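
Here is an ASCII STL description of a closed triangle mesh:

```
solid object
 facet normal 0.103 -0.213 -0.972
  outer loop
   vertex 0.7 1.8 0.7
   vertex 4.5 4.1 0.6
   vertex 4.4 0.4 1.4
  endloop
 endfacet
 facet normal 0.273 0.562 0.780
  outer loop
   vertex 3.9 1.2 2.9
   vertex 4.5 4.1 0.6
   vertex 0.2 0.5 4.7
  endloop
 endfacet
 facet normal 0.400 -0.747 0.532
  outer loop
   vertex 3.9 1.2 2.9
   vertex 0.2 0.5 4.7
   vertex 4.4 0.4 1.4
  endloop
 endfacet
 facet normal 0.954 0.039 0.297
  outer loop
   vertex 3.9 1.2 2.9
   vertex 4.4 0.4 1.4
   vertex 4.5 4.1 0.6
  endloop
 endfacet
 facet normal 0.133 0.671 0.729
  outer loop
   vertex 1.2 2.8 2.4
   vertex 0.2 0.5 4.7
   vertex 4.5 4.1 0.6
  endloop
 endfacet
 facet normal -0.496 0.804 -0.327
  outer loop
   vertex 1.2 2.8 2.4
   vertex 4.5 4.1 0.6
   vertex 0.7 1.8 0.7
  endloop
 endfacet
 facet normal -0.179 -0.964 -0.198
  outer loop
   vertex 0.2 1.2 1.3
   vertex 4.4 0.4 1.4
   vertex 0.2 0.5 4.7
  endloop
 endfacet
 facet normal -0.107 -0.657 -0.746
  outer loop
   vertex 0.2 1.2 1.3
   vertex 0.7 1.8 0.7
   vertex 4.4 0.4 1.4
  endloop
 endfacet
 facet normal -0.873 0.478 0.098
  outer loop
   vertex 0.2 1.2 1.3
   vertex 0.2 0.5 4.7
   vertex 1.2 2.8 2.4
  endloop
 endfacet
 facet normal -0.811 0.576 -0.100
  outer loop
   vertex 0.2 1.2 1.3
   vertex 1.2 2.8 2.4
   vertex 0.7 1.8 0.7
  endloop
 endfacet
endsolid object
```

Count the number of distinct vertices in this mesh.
7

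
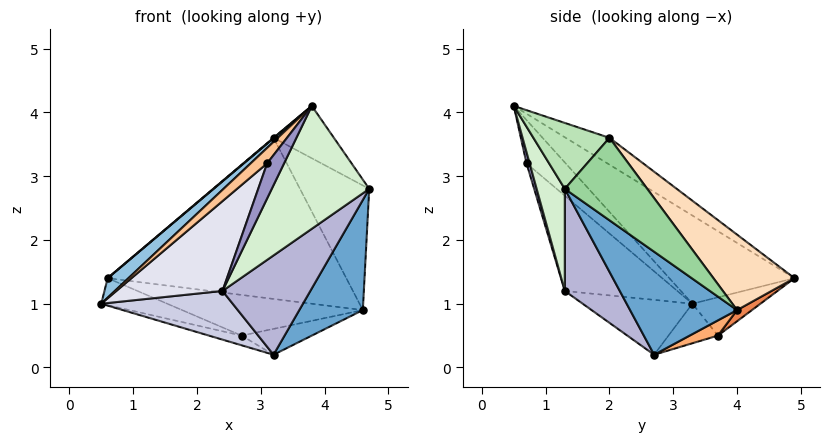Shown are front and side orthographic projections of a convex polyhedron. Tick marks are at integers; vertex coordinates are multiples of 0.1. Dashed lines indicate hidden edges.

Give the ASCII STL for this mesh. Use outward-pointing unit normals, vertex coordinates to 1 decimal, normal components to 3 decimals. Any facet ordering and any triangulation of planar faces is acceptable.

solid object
 facet normal 0.681 -0.404 -0.611
  outer loop
   vertex 4.6 4.0 0.9
   vertex 4.7 1.3 2.8
   vertex 3.2 2.7 0.2
  endloop
 endfacet
 facet normal -0.732 -0.122 0.670
  outer loop
   vertex 3.8 0.5 4.1
   vertex 0.6 4.9 1.4
   vertex 0.5 3.3 1.0
  endloop
 endfacet
 facet normal -0.258 0.249 -0.934
  outer loop
   vertex 2.7 3.7 0.5
   vertex 0.5 3.3 1.0
   vertex 0.6 4.9 1.4
  endloop
 endfacet
 facet normal -0.247 0.163 -0.955
  outer loop
   vertex 2.7 3.7 0.5
   vertex 3.2 2.7 0.2
   vertex 0.5 3.3 1.0
  endloop
 endfacet
 facet normal 0.054 0.658 -0.751
  outer loop
   vertex 2.7 3.7 0.5
   vertex 0.6 4.9 1.4
   vertex 4.6 4.0 0.9
  endloop
 endfacet
 facet normal 0.140 0.348 -0.927
  outer loop
   vertex 2.7 3.7 0.5
   vertex 4.6 4.0 0.9
   vertex 3.2 2.7 0.2
  endloop
 endfacet
 facet normal -0.780 -0.328 0.533
  outer loop
   vertex 3.1 0.7 3.2
   vertex 3.8 0.5 4.1
   vertex 0.5 3.3 1.0
  endloop
 endfacet
 facet normal 0.243 0.715 0.656
  outer loop
   vertex 3.2 2.0 3.6
   vertex 4.6 4.0 0.9
   vertex 0.6 4.9 1.4
  endloop
 endfacet
 facet normal -0.650 -0.007 0.759
  outer loop
   vertex 3.2 2.0 3.6
   vertex 0.6 4.9 1.4
   vertex 3.8 0.5 4.1
  endloop
 endfacet
 facet normal 0.577 0.484 0.658
  outer loop
   vertex 3.2 2.0 3.6
   vertex 4.7 1.3 2.8
   vertex 4.6 4.0 0.9
  endloop
 endfacet
 facet normal 0.575 0.456 0.679
  outer loop
   vertex 3.2 2.0 3.6
   vertex 3.8 0.5 4.1
   vertex 4.7 1.3 2.8
  endloop
 endfacet
 facet normal 0.258 -0.892 -0.371
  outer loop
   vertex 2.4 1.3 1.2
   vertex 4.7 1.3 2.8
   vertex 3.8 0.5 4.1
  endloop
 endfacet
 facet normal 0.168 -0.926 -0.337
  outer loop
   vertex 2.4 1.3 1.2
   vertex 3.8 0.5 4.1
   vertex 3.1 0.7 3.2
  endloop
 endfacet
 facet normal 0.422 -0.674 -0.606
  outer loop
   vertex 2.4 1.3 1.2
   vertex 3.2 2.7 0.2
   vertex 4.7 1.3 2.8
  endloop
 endfacet
 facet normal -0.342 -0.409 -0.846
  outer loop
   vertex 2.4 1.3 1.2
   vertex 0.5 3.3 1.0
   vertex 3.2 2.7 0.2
  endloop
 endfacet
 facet normal -0.727 -0.685 0.049
  outer loop
   vertex 2.4 1.3 1.2
   vertex 3.1 0.7 3.2
   vertex 0.5 3.3 1.0
  endloop
 endfacet
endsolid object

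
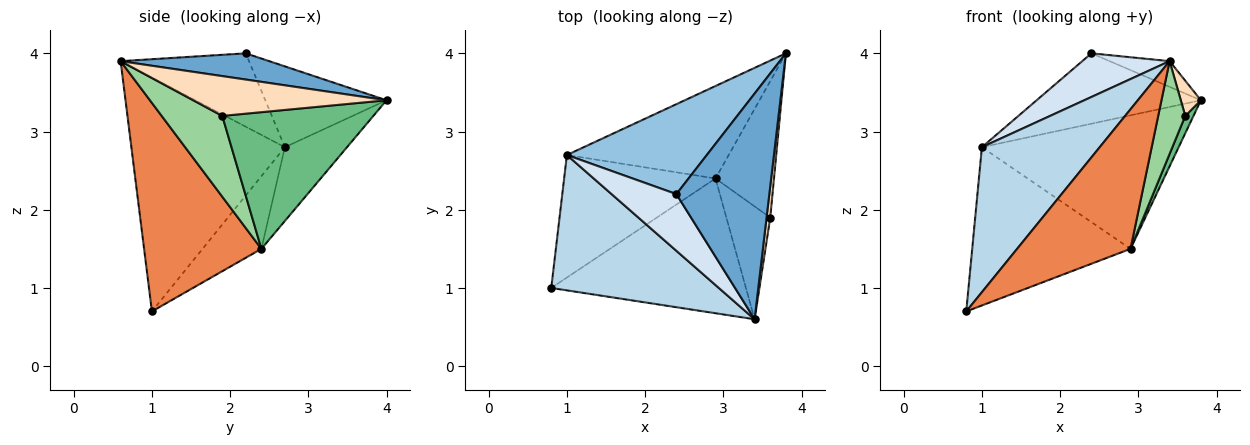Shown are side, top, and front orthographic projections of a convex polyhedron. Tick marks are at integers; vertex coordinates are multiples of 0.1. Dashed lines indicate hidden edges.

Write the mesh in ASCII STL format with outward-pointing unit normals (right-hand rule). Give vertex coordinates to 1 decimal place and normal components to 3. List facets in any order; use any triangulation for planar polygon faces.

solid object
 facet normal 0.270 0.109 0.957
  outer loop
   vertex 2.4 2.2 4.0
   vertex 3.4 0.6 3.9
   vertex 3.8 4.0 3.4
  endloop
 endfacet
 facet normal -0.414 0.561 0.717
  outer loop
   vertex 1.0 2.7 2.8
   vertex 2.4 2.2 4.0
   vertex 3.8 4.0 3.4
  endloop
 endfacet
 facet normal -0.690 -0.529 0.494
  outer loop
   vertex 1.0 2.7 2.8
   vertex 0.8 1.0 0.7
   vertex 3.4 0.6 3.9
  endloop
 endfacet
 facet normal -0.668 -0.454 0.590
  outer loop
   vertex 1.0 2.7 2.8
   vertex 3.4 0.6 3.9
   vertex 2.4 2.2 4.0
  endloop
 endfacet
 facet normal 0.597 -0.577 -0.557
  outer loop
   vertex 2.9 2.4 1.5
   vertex 3.4 0.6 3.9
   vertex 0.8 1.0 0.7
  endloop
 endfacet
 facet normal -0.282 0.759 -0.587
  outer loop
   vertex 2.9 2.4 1.5
   vertex 0.8 1.0 0.7
   vertex 1.0 2.7 2.8
  endloop
 endfacet
 facet normal -0.251 0.796 -0.551
  outer loop
   vertex 2.9 2.4 1.5
   vertex 1.0 2.7 2.8
   vertex 3.8 4.0 3.4
  endloop
 endfacet
 facet normal 0.990 -0.103 0.092
  outer loop
   vertex 3.6 1.9 3.2
   vertex 3.8 4.0 3.4
   vertex 3.4 0.6 3.9
  endloop
 endfacet
 facet normal 0.918 -0.050 -0.393
  outer loop
   vertex 3.6 1.9 3.2
   vertex 2.9 2.4 1.5
   vertex 3.8 4.0 3.4
  endloop
 endfacet
 facet normal 0.818 -0.365 -0.444
  outer loop
   vertex 3.6 1.9 3.2
   vertex 3.4 0.6 3.9
   vertex 2.9 2.4 1.5
  endloop
 endfacet
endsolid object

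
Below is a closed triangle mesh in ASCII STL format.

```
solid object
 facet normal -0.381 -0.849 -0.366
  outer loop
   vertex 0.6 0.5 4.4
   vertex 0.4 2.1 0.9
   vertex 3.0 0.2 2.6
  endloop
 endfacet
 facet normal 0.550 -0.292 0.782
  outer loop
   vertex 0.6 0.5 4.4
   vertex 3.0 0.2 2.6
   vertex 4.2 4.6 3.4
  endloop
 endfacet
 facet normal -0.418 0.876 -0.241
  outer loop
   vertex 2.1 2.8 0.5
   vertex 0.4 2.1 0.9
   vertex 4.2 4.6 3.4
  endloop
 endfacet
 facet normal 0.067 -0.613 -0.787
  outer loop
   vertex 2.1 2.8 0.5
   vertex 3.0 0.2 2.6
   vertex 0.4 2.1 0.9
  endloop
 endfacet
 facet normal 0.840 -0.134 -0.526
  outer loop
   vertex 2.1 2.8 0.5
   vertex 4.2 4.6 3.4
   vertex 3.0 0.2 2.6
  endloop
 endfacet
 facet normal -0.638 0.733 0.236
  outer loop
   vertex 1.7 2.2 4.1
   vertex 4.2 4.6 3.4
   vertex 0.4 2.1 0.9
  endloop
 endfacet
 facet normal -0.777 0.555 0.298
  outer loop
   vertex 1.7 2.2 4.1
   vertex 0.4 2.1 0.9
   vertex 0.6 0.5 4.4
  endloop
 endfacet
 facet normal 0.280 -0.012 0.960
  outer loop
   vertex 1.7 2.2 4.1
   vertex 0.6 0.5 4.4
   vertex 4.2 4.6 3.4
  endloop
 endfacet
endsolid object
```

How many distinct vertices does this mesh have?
6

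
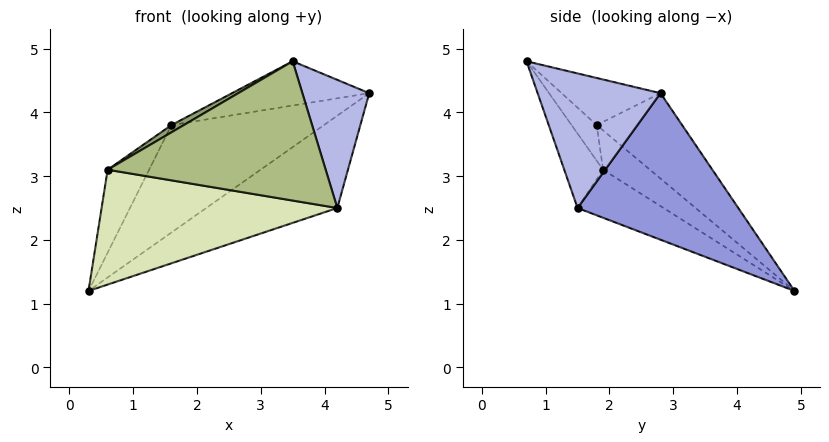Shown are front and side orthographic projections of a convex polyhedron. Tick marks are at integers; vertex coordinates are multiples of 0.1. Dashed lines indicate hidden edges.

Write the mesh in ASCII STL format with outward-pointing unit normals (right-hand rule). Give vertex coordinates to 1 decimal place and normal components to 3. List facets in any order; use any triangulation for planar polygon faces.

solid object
 facet normal -0.300 0.536 0.789
  outer loop
   vertex 1.6 1.8 3.8
   vertex 4.7 2.8 4.3
   vertex 0.3 4.9 1.2
  endloop
 endfacet
 facet normal -0.261 0.362 0.895
  outer loop
   vertex 1.6 1.8 3.8
   vertex 3.5 0.7 4.8
   vertex 4.7 2.8 4.3
  endloop
 endfacet
 facet normal 0.643 0.525 -0.558
  outer loop
   vertex 4.2 1.5 2.5
   vertex 0.3 4.9 1.2
   vertex 4.7 2.8 4.3
  endloop
 endfacet
 facet normal 0.874 -0.475 0.101
  outer loop
   vertex 4.2 1.5 2.5
   vertex 4.7 2.8 4.3
   vertex 3.5 0.7 4.8
  endloop
 endfacet
 facet normal -0.569 -0.280 0.773
  outer loop
   vertex 0.6 1.9 3.1
   vertex 3.5 0.7 4.8
   vertex 1.6 1.8 3.8
  endloop
 endfacet
 facet normal -0.163 -0.915 -0.368
  outer loop
   vertex 0.6 1.9 3.1
   vertex 4.2 1.5 2.5
   vertex 3.5 0.7 4.8
  endloop
 endfacet
 facet normal -0.488 0.432 0.759
  outer loop
   vertex 0.6 1.9 3.1
   vertex 1.6 1.8 3.8
   vertex 0.3 4.9 1.2
  endloop
 endfacet
 facet normal -0.196 -0.539 -0.819
  outer loop
   vertex 0.6 1.9 3.1
   vertex 0.3 4.9 1.2
   vertex 4.2 1.5 2.5
  endloop
 endfacet
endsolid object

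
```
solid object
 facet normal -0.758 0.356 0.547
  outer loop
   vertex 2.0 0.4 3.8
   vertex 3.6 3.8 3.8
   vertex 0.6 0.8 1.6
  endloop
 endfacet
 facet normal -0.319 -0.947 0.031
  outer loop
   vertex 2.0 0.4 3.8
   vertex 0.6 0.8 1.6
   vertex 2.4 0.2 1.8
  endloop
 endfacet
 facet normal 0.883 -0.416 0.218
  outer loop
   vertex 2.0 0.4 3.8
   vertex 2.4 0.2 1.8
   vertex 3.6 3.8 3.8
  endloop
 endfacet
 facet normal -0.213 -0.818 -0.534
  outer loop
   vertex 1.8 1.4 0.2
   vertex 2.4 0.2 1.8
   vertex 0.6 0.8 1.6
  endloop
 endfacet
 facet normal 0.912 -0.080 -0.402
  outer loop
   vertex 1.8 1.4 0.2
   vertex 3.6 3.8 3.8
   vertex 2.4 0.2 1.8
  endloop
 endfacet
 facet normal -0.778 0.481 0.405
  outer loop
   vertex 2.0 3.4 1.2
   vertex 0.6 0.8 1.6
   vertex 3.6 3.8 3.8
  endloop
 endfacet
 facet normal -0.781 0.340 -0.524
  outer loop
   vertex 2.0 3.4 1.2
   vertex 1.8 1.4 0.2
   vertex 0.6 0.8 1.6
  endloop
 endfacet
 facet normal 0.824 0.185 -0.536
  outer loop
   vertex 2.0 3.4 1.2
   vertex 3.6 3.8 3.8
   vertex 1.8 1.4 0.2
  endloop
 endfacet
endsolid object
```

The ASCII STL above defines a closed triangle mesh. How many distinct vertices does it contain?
6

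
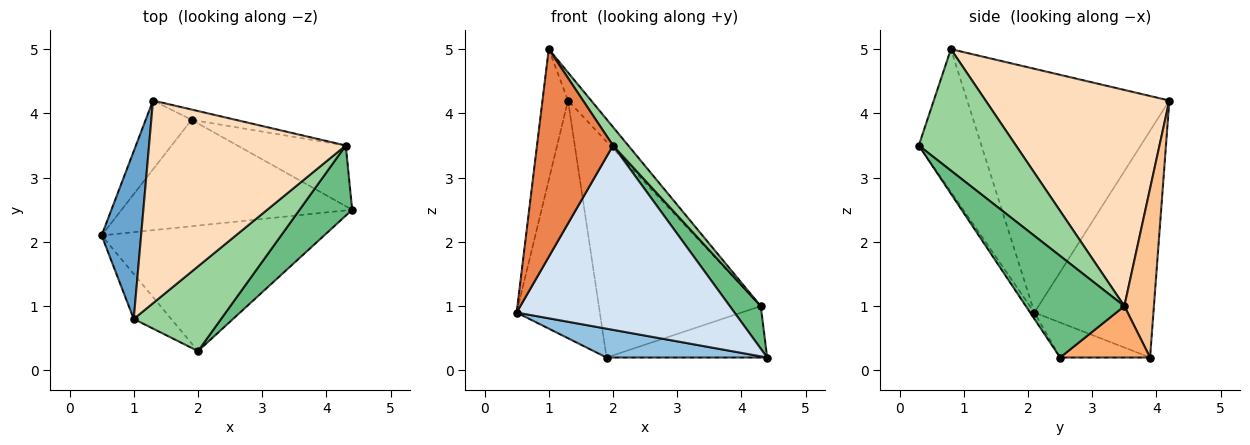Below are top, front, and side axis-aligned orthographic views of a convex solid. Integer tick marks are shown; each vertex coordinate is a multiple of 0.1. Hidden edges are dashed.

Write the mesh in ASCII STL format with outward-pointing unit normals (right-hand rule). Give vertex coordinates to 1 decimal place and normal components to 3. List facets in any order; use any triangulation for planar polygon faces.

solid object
 facet normal -0.980 0.124 0.159
  outer loop
   vertex 1.0 0.8 5.0
   vertex 1.3 4.2 4.2
   vertex 0.5 2.1 0.9
  endloop
 endfacet
 facet normal -0.145 -0.259 -0.955
  outer loop
   vertex 1.9 3.9 0.2
   vertex 4.4 2.5 0.2
   vertex 0.5 2.1 0.9
  endloop
 endfacet
 facet normal -0.809 0.565 -0.164
  outer loop
   vertex 1.9 3.9 0.2
   vertex 0.5 2.1 0.9
   vertex 1.3 4.2 4.2
  endloop
 endfacet
 facet normal -0.016 -0.826 -0.563
  outer loop
   vertex 2.0 0.3 3.5
   vertex 0.5 2.1 0.9
   vertex 4.4 2.5 0.2
  endloop
 endfacet
 facet normal -0.628 -0.761 -0.165
  outer loop
   vertex 2.0 0.3 3.5
   vertex 1.0 0.8 5.0
   vertex 0.5 2.1 0.9
  endloop
 endfacet
 facet normal 0.340 0.608 -0.717
  outer loop
   vertex 4.3 3.5 1.0
   vertex 4.4 2.5 0.2
   vertex 1.9 3.9 0.2
  endloop
 endfacet
 facet normal 0.179 0.983 -0.047
  outer loop
   vertex 4.3 3.5 1.0
   vertex 1.9 3.9 0.2
   vertex 1.3 4.2 4.2
  endloop
 endfacet
 facet normal 0.736 0.093 0.670
  outer loop
   vertex 4.3 3.5 1.0
   vertex 1.3 4.2 4.2
   vertex 1.0 0.8 5.0
  endloop
 endfacet
 facet normal 0.855 -0.269 0.443
  outer loop
   vertex 4.3 3.5 1.0
   vertex 2.0 0.3 3.5
   vertex 4.4 2.5 0.2
  endloop
 endfacet
 facet normal 0.805 -0.126 0.579
  outer loop
   vertex 4.3 3.5 1.0
   vertex 1.0 0.8 5.0
   vertex 2.0 0.3 3.5
  endloop
 endfacet
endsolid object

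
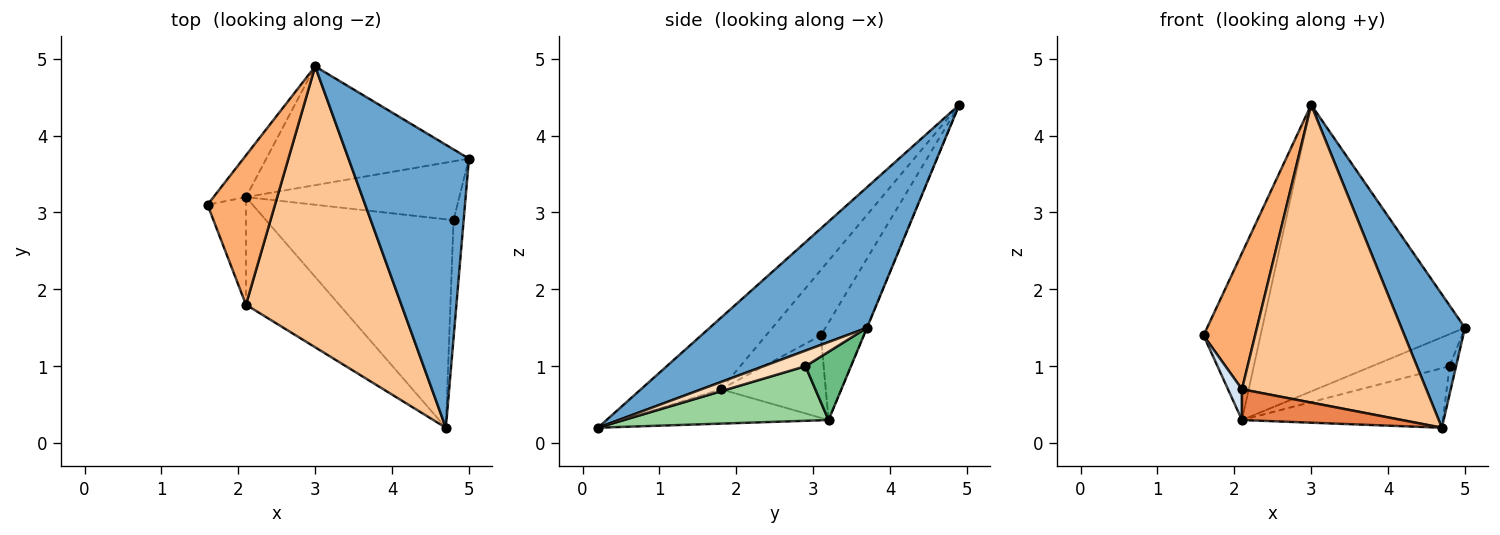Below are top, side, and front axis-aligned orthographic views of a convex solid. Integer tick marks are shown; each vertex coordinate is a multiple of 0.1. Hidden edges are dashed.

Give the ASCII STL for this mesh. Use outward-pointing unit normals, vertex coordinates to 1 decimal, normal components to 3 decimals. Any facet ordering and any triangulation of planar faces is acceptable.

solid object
 facet normal 0.726 -0.293 0.622
  outer loop
   vertex 3.0 4.9 4.4
   vertex 4.7 0.2 0.2
   vertex 5.0 3.7 1.5
  endloop
 endfacet
 facet normal -0.588 0.784 -0.196
  outer loop
   vertex 2.1 3.2 0.3
   vertex 1.6 3.1 1.4
   vertex 3.0 4.9 4.4
  endloop
 endfacet
 facet normal -0.001 0.924 -0.383
  outer loop
   vertex 2.1 3.2 0.3
   vertex 3.0 4.9 4.4
   vertex 5.0 3.7 1.5
  endloop
 endfacet
 facet normal -0.900 -0.120 -0.420
  outer loop
   vertex 2.1 1.8 0.7
   vertex 1.6 3.1 1.4
   vertex 2.1 3.2 0.3
  endloop
 endfacet
 facet normal -0.334 -0.259 -0.906
  outer loop
   vertex 2.1 1.8 0.7
   vertex 2.1 3.2 0.3
   vertex 4.7 0.2 0.2
  endloop
 endfacet
 facet normal -0.583 -0.547 0.600
  outer loop
   vertex 2.1 1.8 0.7
   vertex 3.0 4.9 4.4
   vertex 1.6 3.1 1.4
  endloop
 endfacet
 facet normal -0.301 -0.694 0.654
  outer loop
   vertex 2.1 1.8 0.7
   vertex 4.7 0.2 0.2
   vertex 3.0 4.9 4.4
  endloop
 endfacet
 facet normal 0.832 0.129 -0.539
  outer loop
   vertex 4.8 2.9 1.0
   vertex 5.0 3.7 1.5
   vertex 4.7 0.2 0.2
  endloop
 endfacet
 facet normal 0.270 0.461 -0.845
  outer loop
   vertex 4.8 2.9 1.0
   vertex 2.1 3.2 0.3
   vertex 5.0 3.7 1.5
  endloop
 endfacet
 facet normal 0.269 0.264 -0.926
  outer loop
   vertex 4.8 2.9 1.0
   vertex 4.7 0.2 0.2
   vertex 2.1 3.2 0.3
  endloop
 endfacet
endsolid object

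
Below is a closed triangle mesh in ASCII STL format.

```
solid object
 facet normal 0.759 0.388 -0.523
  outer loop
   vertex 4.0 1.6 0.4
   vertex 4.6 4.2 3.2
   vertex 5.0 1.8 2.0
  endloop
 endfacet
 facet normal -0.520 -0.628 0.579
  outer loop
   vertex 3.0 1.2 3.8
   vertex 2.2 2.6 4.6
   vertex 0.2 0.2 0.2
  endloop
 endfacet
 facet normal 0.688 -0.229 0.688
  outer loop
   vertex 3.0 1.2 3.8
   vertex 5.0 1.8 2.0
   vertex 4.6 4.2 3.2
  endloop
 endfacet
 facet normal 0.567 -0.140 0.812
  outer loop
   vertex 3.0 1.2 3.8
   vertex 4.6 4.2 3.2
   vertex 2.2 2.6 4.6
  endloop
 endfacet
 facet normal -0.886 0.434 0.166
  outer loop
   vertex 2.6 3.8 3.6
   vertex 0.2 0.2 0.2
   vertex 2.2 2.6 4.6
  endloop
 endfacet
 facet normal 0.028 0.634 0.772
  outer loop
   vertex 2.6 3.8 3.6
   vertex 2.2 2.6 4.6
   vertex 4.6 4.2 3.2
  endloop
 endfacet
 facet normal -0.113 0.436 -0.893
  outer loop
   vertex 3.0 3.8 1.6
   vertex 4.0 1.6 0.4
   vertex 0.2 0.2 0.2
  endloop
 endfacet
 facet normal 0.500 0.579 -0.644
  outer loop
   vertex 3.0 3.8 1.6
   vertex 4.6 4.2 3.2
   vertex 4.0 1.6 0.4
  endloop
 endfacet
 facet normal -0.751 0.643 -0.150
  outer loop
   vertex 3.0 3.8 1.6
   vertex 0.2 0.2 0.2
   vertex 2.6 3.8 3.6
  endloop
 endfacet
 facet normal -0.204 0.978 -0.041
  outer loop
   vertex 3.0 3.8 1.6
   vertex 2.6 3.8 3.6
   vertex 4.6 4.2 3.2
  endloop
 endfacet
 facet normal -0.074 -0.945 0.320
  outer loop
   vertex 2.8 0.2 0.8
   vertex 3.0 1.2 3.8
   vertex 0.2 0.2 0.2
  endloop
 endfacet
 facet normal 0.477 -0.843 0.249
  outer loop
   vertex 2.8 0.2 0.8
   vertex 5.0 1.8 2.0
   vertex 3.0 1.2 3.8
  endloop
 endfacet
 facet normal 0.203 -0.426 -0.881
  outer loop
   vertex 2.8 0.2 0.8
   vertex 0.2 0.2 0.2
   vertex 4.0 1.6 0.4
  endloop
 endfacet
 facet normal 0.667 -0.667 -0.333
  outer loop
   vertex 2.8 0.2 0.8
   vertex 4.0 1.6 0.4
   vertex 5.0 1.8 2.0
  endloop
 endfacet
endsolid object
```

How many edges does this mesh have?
21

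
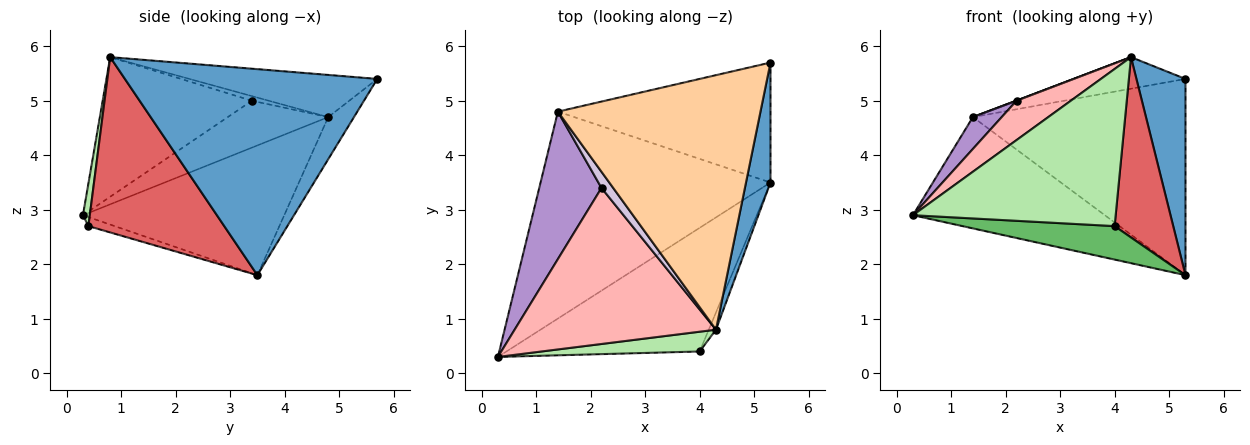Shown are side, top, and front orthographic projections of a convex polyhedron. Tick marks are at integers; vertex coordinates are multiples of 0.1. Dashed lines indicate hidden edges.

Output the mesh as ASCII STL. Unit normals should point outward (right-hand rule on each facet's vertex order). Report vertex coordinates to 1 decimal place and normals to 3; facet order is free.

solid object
 facet normal 0.975 -0.190 0.116
  outer loop
   vertex 4.3 0.8 5.8
   vertex 5.3 3.5 1.8
   vertex 5.3 5.7 5.4
  endloop
 endfacet
 facet normal -0.445 0.424 -0.789
  outer loop
   vertex 1.4 4.8 4.7
   vertex 5.3 3.5 1.8
   vertex 0.3 0.3 2.9
  endloop
 endfacet
 facet normal -0.103 0.849 -0.519
  outer loop
   vertex 1.4 4.8 4.7
   vertex 5.3 5.7 5.4
   vertex 5.3 3.5 1.8
  endloop
 endfacet
 facet normal -0.202 0.121 0.972
  outer loop
   vertex 1.4 4.8 4.7
   vertex 4.3 0.8 5.8
   vertex 5.3 5.7 5.4
  endloop
 endfacet
 facet normal -0.045 -0.261 -0.964
  outer loop
   vertex 4.0 0.4 2.7
   vertex 0.3 0.3 2.9
   vertex 5.3 3.5 1.8
  endloop
 endfacet
 facet normal 0.034 -0.992 0.125
  outer loop
   vertex 4.0 0.4 2.7
   vertex 4.3 0.8 5.8
   vertex 0.3 0.3 2.9
  endloop
 endfacet
 facet normal 0.918 -0.396 -0.038
  outer loop
   vertex 4.0 0.4 2.7
   vertex 5.3 3.5 1.8
   vertex 4.3 0.8 5.8
  endloop
 endfacet
 facet normal -0.558 -0.203 0.805
  outer loop
   vertex 2.2 3.4 5.0
   vertex 0.3 0.3 2.9
   vertex 4.3 0.8 5.8
  endloop
 endfacet
 facet normal -0.593 -0.170 0.787
  outer loop
   vertex 2.2 3.4 5.0
   vertex 1.4 4.8 4.7
   vertex 0.3 0.3 2.9
  endloop
 endfacet
 facet normal -0.368 -0.011 0.930
  outer loop
   vertex 2.2 3.4 5.0
   vertex 4.3 0.8 5.8
   vertex 1.4 4.8 4.7
  endloop
 endfacet
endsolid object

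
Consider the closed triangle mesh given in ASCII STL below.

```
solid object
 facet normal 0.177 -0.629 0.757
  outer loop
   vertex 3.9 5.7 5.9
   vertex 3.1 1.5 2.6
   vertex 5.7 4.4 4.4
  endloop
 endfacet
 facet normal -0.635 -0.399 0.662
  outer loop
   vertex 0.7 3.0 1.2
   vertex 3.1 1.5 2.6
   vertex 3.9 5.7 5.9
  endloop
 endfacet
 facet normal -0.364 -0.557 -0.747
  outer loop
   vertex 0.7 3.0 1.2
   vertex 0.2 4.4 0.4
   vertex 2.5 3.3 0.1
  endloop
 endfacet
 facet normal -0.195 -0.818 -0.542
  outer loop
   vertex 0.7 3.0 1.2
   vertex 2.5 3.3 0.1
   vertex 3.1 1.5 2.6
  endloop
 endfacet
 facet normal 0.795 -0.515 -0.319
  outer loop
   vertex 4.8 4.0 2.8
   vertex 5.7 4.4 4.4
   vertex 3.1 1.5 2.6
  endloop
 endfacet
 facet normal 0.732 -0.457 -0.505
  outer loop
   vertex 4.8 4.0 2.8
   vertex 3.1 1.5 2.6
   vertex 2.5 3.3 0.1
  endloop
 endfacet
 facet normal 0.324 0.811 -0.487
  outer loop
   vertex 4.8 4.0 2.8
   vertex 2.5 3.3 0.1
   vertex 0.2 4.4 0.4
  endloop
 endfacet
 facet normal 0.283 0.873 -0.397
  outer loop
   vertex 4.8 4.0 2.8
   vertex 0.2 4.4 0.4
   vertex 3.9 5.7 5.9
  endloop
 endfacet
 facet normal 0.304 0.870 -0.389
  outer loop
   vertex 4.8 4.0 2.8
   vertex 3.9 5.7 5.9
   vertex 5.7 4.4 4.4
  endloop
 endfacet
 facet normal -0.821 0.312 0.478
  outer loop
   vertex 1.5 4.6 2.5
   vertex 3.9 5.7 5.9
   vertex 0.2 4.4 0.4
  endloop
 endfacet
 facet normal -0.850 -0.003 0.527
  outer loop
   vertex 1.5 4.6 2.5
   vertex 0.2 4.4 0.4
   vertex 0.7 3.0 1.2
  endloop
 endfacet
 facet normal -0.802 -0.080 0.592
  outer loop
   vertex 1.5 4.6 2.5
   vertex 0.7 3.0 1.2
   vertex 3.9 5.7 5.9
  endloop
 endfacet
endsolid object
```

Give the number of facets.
12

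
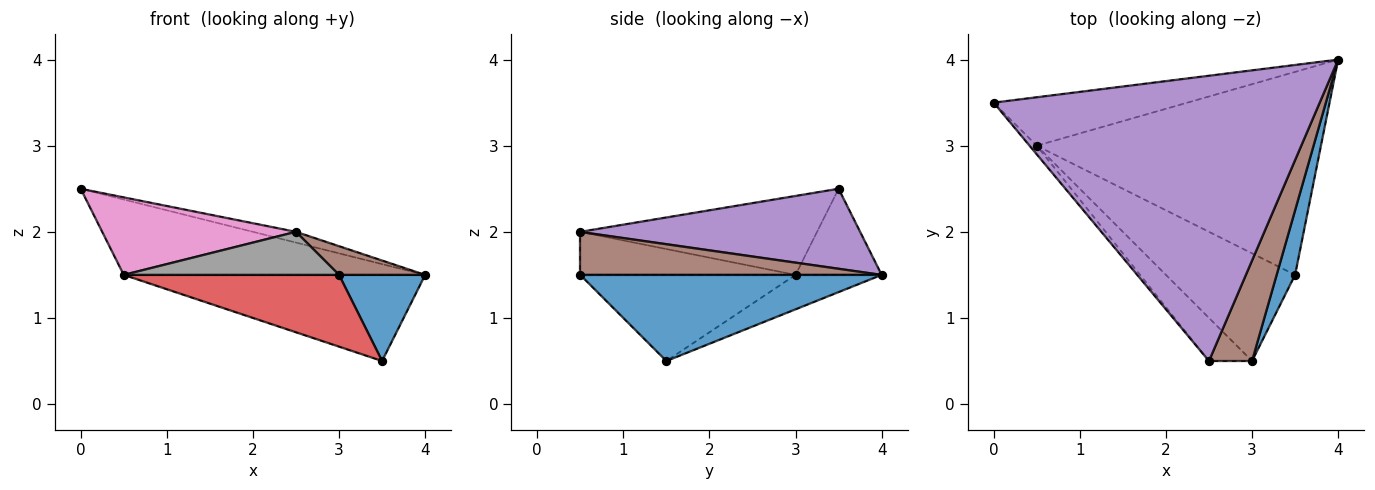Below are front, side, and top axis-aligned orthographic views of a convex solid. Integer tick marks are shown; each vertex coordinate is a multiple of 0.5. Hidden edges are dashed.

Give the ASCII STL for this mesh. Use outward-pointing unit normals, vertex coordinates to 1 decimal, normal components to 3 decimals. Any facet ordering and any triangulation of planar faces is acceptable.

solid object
 facet normal 0.942 -0.269 0.202
  outer loop
   vertex 3.5 1.5 0.5
   vertex 4.0 4.0 1.5
   vertex 3.0 0.5 1.5
  endloop
 endfacet
 facet normal -0.234 0.818 -0.526
  outer loop
   vertex 0.5 3.0 1.5
   vertex 0.0 3.5 2.5
   vertex 4.0 4.0 1.5
  endloop
 endfacet
 facet normal -0.111 0.388 -0.915
  outer loop
   vertex 0.5 3.0 1.5
   vertex 4.0 4.0 1.5
   vertex 3.5 1.5 0.5
  endloop
 endfacet
 facet normal -0.485 -0.485 -0.728
  outer loop
   vertex 0.5 3.0 1.5
   vertex 3.5 1.5 0.5
   vertex 3.0 0.5 1.5
  endloop
 endfacet
 facet normal 0.238 0.037 0.971
  outer loop
   vertex 2.5 0.5 2.0
   vertex 4.0 4.0 1.5
   vertex 0.0 3.5 2.5
  endloop
 endfacet
 facet normal 0.693 -0.198 0.693
  outer loop
   vertex 2.5 0.5 2.0
   vertex 3.0 0.5 1.5
   vertex 4.0 4.0 1.5
  endloop
 endfacet
 facet normal -0.772 -0.632 -0.070
  outer loop
   vertex 2.5 0.5 2.0
   vertex 0.0 3.5 2.5
   vertex 0.5 3.0 1.5
  endloop
 endfacet
 facet normal -0.577 -0.577 -0.577
  outer loop
   vertex 2.5 0.5 2.0
   vertex 0.5 3.0 1.5
   vertex 3.0 0.5 1.5
  endloop
 endfacet
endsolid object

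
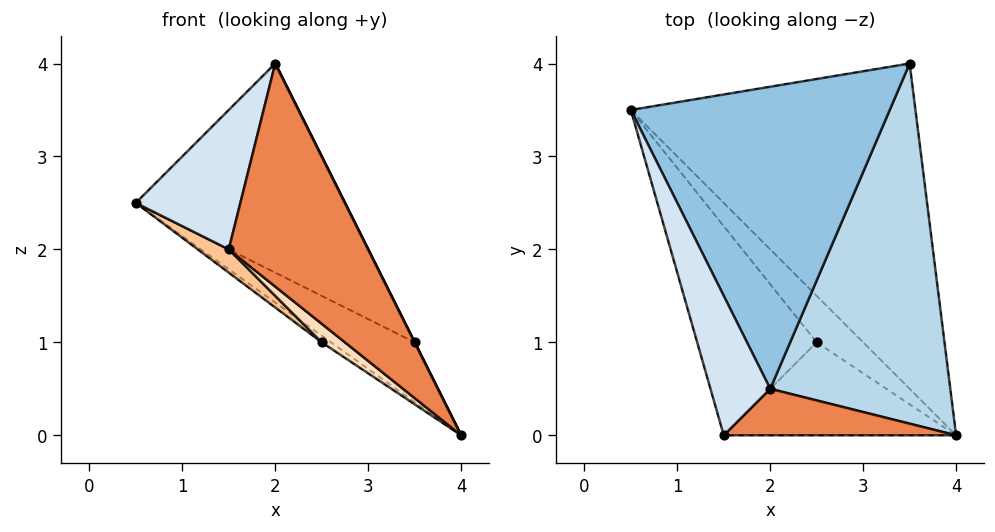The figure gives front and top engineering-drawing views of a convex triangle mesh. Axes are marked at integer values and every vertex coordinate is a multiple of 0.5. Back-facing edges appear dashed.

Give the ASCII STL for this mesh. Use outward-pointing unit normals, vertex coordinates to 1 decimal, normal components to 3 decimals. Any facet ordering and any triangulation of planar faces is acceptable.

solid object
 facet normal -0.463 0.160 -0.872
  outer loop
   vertex 3.5 4.0 1.0
   vertex 4.0 0.0 0.0
   vertex 0.5 3.5 2.5
  endloop
 endfacet
 facet normal 0.302 0.543 0.784
  outer loop
   vertex 2.0 0.5 4.0
   vertex 3.5 4.0 1.0
   vertex 0.5 3.5 2.5
  endloop
 endfacet
 facet normal 0.894 0.000 0.447
  outer loop
   vertex 2.0 0.5 4.0
   vertex 4.0 0.0 0.0
   vertex 3.5 4.0 1.0
  endloop
 endfacet
 facet normal -0.905 -0.302 0.302
  outer loop
   vertex 1.5 0.0 2.0
   vertex 2.0 0.5 4.0
   vertex 0.5 3.5 2.5
  endloop
 endfacet
 facet normal 0.161 -0.966 0.201
  outer loop
   vertex 1.5 0.0 2.0
   vertex 4.0 0.0 0.0
   vertex 2.0 0.5 4.0
  endloop
 endfacet
 facet normal -0.492 0.123 -0.862
  outer loop
   vertex 2.5 1.0 1.0
   vertex 0.5 3.5 2.5
   vertex 4.0 0.0 0.0
  endloop
 endfacet
 facet normal -0.662 -0.083 -0.745
  outer loop
   vertex 2.5 1.0 1.0
   vertex 1.5 0.0 2.0
   vertex 0.5 3.5 2.5
  endloop
 endfacet
 facet normal -0.617 -0.154 -0.772
  outer loop
   vertex 2.5 1.0 1.0
   vertex 4.0 0.0 0.0
   vertex 1.5 0.0 2.0
  endloop
 endfacet
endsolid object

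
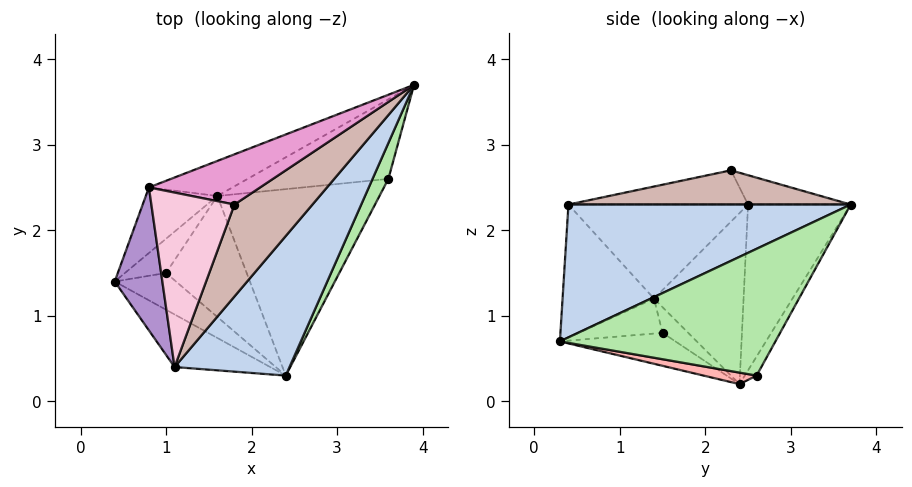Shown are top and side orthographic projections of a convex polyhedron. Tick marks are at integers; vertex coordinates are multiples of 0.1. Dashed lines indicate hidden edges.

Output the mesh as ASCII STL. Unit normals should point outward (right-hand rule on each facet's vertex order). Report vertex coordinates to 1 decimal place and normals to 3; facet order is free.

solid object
 facet normal -0.517 -0.771 -0.372
  outer loop
   vertex 1.1 0.4 2.3
   vertex 0.4 1.4 1.2
   vertex 2.4 0.3 0.7
  endloop
 endfacet
 facet normal 0.636 -0.540 0.551
  outer loop
   vertex 1.1 0.4 2.3
   vertex 2.4 0.3 0.7
   vertex 3.9 3.7 2.3
  endloop
 endfacet
 facet normal -0.442 -0.451 -0.776
  outer loop
   vertex 1.0 1.5 0.8
   vertex 2.4 0.3 0.7
   vertex 0.4 1.4 1.2
  endloop
 endfacet
 facet normal -0.518 -0.207 -0.830
  outer loop
   vertex 1.0 1.5 0.8
   vertex 0.4 1.4 1.2
   vertex 1.6 2.4 0.2
  endloop
 endfacet
 facet normal -0.356 -0.343 -0.870
  outer loop
   vertex 1.0 1.5 0.8
   vertex 1.6 2.4 0.2
   vertex 2.4 0.3 0.7
  endloop
 endfacet
 facet normal 0.889 -0.444 0.111
  outer loop
   vertex 3.6 2.6 0.3
   vertex 3.9 3.7 2.3
   vertex 2.4 0.3 0.7
  endloop
 endfacet
 facet normal -0.064 0.878 -0.474
  outer loop
   vertex 3.6 2.6 0.3
   vertex 1.6 2.4 0.2
   vertex 3.9 3.7 2.3
  endloop
 endfacet
 facet normal 0.069 -0.206 -0.976
  outer loop
   vertex 3.6 2.6 0.3
   vertex 2.4 0.3 0.7
   vertex 1.6 2.4 0.2
  endloop
 endfacet
 facet normal -0.885 -0.126 0.448
  outer loop
   vertex 0.8 2.5 2.3
   vertex 0.4 1.4 1.2
   vertex 1.1 0.4 2.3
  endloop
 endfacet
 facet normal -0.748 0.585 -0.313
  outer loop
   vertex 0.8 2.5 2.3
   vertex 1.6 2.4 0.2
   vertex 0.4 1.4 1.2
  endloop
 endfacet
 facet normal -0.355 0.918 -0.179
  outer loop
   vertex 0.8 2.5 2.3
   vertex 3.9 3.7 2.3
   vertex 1.6 2.4 0.2
  endloop
 endfacet
 facet normal 0.380 -0.323 0.867
  outer loop
   vertex 1.8 2.3 2.7
   vertex 1.1 0.4 2.3
   vertex 3.9 3.7 2.3
  endloop
 endfacet
 facet normal -0.213 0.550 0.807
  outer loop
   vertex 1.8 2.3 2.7
   vertex 3.9 3.7 2.3
   vertex 0.8 2.5 2.3
  endloop
 endfacet
 facet normal -0.380 -0.054 0.923
  outer loop
   vertex 1.8 2.3 2.7
   vertex 0.8 2.5 2.3
   vertex 1.1 0.4 2.3
  endloop
 endfacet
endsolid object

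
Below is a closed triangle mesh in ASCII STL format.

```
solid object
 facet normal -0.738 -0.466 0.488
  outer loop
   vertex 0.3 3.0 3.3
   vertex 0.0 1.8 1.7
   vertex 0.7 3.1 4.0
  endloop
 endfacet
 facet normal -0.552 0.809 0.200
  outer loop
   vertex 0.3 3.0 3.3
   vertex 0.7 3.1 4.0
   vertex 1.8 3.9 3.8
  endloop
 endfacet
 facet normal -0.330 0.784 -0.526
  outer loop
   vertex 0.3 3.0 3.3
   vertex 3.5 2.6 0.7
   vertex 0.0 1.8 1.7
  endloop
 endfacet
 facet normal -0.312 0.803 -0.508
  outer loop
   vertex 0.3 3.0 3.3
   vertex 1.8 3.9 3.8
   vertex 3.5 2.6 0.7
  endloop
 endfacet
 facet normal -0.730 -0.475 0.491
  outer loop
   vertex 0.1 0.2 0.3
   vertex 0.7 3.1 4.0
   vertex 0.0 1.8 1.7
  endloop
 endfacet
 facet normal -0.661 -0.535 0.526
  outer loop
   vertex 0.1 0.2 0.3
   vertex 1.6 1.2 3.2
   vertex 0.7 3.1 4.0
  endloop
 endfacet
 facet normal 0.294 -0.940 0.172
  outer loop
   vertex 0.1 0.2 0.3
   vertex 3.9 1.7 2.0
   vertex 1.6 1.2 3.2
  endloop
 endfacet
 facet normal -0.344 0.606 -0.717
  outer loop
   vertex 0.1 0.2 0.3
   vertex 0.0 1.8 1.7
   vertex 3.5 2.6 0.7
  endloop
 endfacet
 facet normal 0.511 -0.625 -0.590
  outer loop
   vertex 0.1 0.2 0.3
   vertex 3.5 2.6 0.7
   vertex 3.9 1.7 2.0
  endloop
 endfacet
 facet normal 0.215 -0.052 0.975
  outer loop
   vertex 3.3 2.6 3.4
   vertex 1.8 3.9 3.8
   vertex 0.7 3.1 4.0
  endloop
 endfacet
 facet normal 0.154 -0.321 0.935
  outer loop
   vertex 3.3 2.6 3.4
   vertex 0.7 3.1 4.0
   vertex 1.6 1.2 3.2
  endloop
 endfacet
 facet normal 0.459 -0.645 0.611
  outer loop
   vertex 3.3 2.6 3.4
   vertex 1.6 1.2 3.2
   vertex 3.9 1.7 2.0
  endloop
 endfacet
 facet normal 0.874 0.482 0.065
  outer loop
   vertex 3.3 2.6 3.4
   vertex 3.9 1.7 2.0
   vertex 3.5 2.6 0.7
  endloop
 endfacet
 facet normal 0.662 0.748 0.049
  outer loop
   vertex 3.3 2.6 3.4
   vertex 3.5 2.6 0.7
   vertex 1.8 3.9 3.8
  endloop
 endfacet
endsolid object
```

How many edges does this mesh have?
21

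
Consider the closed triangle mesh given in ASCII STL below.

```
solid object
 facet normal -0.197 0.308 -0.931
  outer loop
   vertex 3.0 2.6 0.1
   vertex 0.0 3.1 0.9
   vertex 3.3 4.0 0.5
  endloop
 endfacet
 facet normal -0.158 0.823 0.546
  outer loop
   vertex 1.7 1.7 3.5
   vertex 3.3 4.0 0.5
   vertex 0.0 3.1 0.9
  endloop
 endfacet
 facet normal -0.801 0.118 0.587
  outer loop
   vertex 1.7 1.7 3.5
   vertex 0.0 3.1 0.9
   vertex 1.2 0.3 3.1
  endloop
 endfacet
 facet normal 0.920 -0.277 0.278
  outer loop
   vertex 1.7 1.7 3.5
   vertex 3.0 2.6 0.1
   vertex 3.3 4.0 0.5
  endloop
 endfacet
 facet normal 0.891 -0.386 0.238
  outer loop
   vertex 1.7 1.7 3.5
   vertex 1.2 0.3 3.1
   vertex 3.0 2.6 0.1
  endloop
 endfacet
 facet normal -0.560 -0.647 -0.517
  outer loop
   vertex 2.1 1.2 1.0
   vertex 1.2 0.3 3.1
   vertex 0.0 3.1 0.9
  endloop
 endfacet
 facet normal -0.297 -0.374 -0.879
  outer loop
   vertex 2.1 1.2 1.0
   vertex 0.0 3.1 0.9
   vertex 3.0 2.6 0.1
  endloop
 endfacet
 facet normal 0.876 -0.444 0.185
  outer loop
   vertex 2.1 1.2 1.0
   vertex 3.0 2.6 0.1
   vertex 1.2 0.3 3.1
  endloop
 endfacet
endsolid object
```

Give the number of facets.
8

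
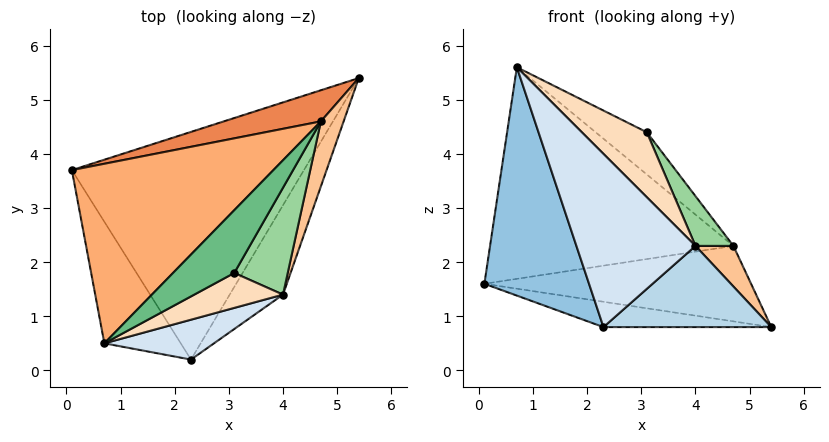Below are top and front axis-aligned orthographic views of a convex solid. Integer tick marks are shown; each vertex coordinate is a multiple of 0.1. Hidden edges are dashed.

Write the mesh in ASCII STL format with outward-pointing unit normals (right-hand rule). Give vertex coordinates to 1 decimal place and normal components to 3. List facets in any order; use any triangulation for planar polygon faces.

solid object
 facet normal -0.182 0.109 -0.977
  outer loop
   vertex 2.3 0.2 0.8
   vertex 0.1 3.7 1.6
   vertex 5.4 5.4 0.8
  endloop
 endfacet
 facet normal -0.844 -0.473 -0.252
  outer loop
   vertex 0.7 0.5 5.6
   vertex 0.1 3.7 1.6
   vertex 2.3 0.2 0.8
  endloop
 endfacet
 facet normal 0.748 -0.446 -0.491
  outer loop
   vertex 4.0 1.4 2.3
   vertex 2.3 0.2 0.8
   vertex 5.4 5.4 0.8
  endloop
 endfacet
 facet normal 0.440 -0.875 0.201
  outer loop
   vertex 4.0 1.4 2.3
   vertex 0.7 0.5 5.6
   vertex 2.3 0.2 0.8
  endloop
 endfacet
 facet normal -0.232 0.899 0.371
  outer loop
   vertex 4.7 4.6 2.3
   vertex 5.4 5.4 0.8
   vertex 0.1 3.7 1.6
  endloop
 endfacet
 facet normal -0.240 0.740 0.628
  outer loop
   vertex 4.7 4.6 2.3
   vertex 0.1 3.7 1.6
   vertex 0.7 0.5 5.6
  endloop
 endfacet
 facet normal 0.924 -0.202 0.324
  outer loop
   vertex 4.7 4.6 2.3
   vertex 4.0 1.4 2.3
   vertex 5.4 5.4 0.8
  endloop
 endfacet
 facet normal 0.581 -0.717 0.386
  outer loop
   vertex 3.1 1.8 4.4
   vertex 0.7 0.5 5.6
   vertex 4.0 1.4 2.3
  endloop
 endfacet
 facet normal 0.112 0.554 0.825
  outer loop
   vertex 3.1 1.8 4.4
   vertex 4.7 4.6 2.3
   vertex 0.7 0.5 5.6
  endloop
 endfacet
 facet normal 0.888 -0.194 0.417
  outer loop
   vertex 3.1 1.8 4.4
   vertex 4.0 1.4 2.3
   vertex 4.7 4.6 2.3
  endloop
 endfacet
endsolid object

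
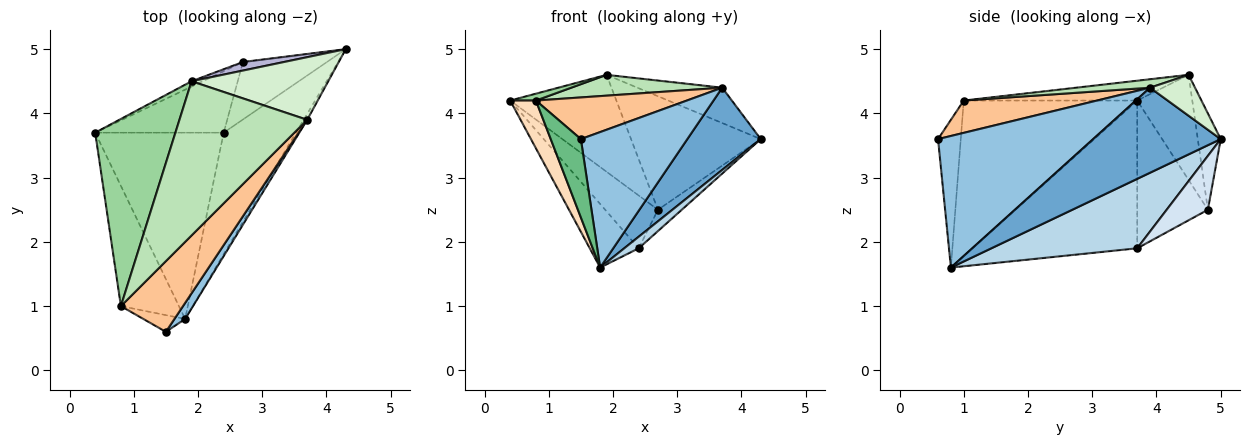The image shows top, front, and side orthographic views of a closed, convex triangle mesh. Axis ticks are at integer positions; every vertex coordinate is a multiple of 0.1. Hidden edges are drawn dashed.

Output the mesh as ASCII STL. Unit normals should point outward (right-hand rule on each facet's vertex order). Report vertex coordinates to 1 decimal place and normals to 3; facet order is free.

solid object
 facet normal 0.866 -0.499 -0.036
  outer loop
   vertex 3.7 3.9 4.4
   vertex 1.8 0.8 1.6
   vertex 4.3 5.0 3.6
  endloop
 endfacet
 facet normal 0.823 -0.565 0.067
  outer loop
   vertex 3.7 3.9 4.4
   vertex 1.5 0.6 3.6
   vertex 1.8 0.8 1.6
  endloop
 endfacet
 facet normal 0.691 -0.068 -0.720
  outer loop
   vertex 2.4 3.7 1.9
   vertex 4.3 5.0 3.6
   vertex 1.8 0.8 1.6
  endloop
 endfacet
 facet normal 0.515 0.298 -0.804
  outer loop
   vertex 2.4 3.7 1.9
   vertex 2.7 4.8 2.5
   vertex 4.3 5.0 3.6
  endloop
 endfacet
 facet normal -0.736 0.219 -0.640
  outer loop
   vertex 2.4 3.7 1.9
   vertex 1.8 0.8 1.6
   vertex 0.4 3.7 4.2
  endloop
 endfacet
 facet normal -0.657 0.491 -0.572
  outer loop
   vertex 2.4 3.7 1.9
   vertex 0.4 3.7 4.2
   vertex 2.7 4.8 2.5
  endloop
 endfacet
 facet normal 0.409 -0.463 0.786
  outer loop
   vertex 0.8 1.0 4.2
   vertex 1.5 0.6 3.6
   vertex 3.7 3.9 4.4
  endloop
 endfacet
 facet normal -0.928 -0.137 -0.346
  outer loop
   vertex 0.8 1.0 4.2
   vertex 0.4 3.7 4.2
   vertex 1.8 0.8 1.6
  endloop
 endfacet
 facet normal -0.594 -0.787 -0.168
  outer loop
   vertex 0.8 1.0 4.2
   vertex 1.8 0.8 1.6
   vertex 1.5 0.6 3.6
  endloop
 endfacet
 facet normal -0.240 -0.036 0.970
  outer loop
   vertex 1.9 4.5 4.6
   vertex 0.4 3.7 4.2
   vertex 0.8 1.0 4.2
  endloop
 endfacet
 facet normal 0.065 -0.134 0.989
  outer loop
   vertex 1.9 4.5 4.6
   vertex 0.8 1.0 4.2
   vertex 3.7 3.9 4.4
  endloop
 endfacet
 facet normal 0.252 0.475 0.843
  outer loop
   vertex 1.9 4.5 4.6
   vertex 3.7 3.9 4.4
   vertex 4.3 5.0 3.6
  endloop
 endfacet
 facet normal -0.460 0.887 -0.049
  outer loop
   vertex 1.9 4.5 4.6
   vertex 2.7 4.8 2.5
   vertex 0.4 3.7 4.2
  endloop
 endfacet
 facet normal -0.174 0.982 0.074
  outer loop
   vertex 1.9 4.5 4.6
   vertex 4.3 5.0 3.6
   vertex 2.7 4.8 2.5
  endloop
 endfacet
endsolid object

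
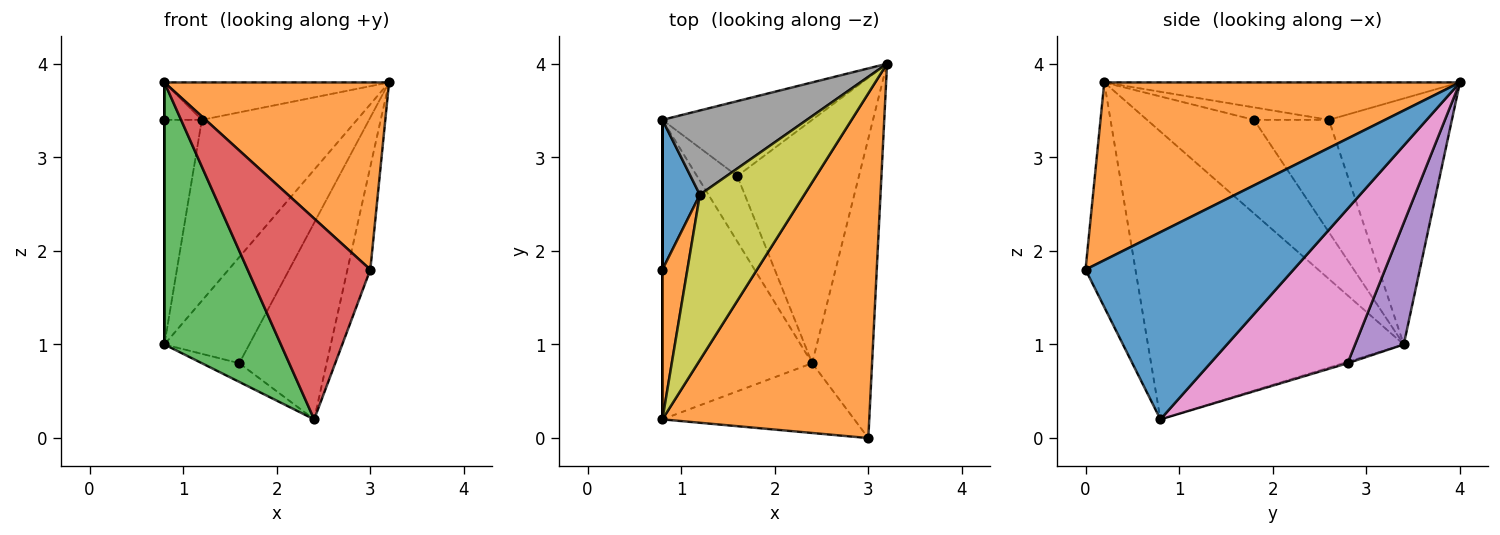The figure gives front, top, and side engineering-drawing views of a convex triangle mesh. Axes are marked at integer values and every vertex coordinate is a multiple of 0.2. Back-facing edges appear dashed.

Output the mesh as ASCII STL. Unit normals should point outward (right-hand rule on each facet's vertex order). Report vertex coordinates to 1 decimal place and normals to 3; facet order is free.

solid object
 facet normal 0.947 0.104 -0.303
  outer loop
   vertex 2.4 0.8 0.2
   vertex 3.2 4.0 3.8
   vertex 3.0 0.0 1.8
  endloop
 endfacet
 facet normal 0.603 -0.381 0.701
  outer loop
   vertex 0.8 0.2 3.8
   vertex 3.0 0.0 1.8
   vertex 3.2 4.0 3.8
  endloop
 endfacet
 facet normal -0.823 -0.374 -0.428
  outer loop
   vertex 0.8 0.2 3.8
   vertex 0.8 3.4 1.0
   vertex 2.4 0.8 0.2
  endloop
 endfacet
 facet normal -0.359 -0.882 -0.306
  outer loop
   vertex 0.8 0.2 3.8
   vertex 2.4 0.8 0.2
   vertex 3.0 0.0 1.8
  endloop
 endfacet
 facet normal 0.424 0.740 -0.522
  outer loop
   vertex 1.6 2.8 0.8
   vertex 0.8 3.4 1.0
   vertex 3.2 4.0 3.8
  endloop
 endfacet
 facet normal -0.034 0.275 -0.961
  outer loop
   vertex 1.6 2.8 0.8
   vertex 2.4 0.8 0.2
   vertex 0.8 3.4 1.0
  endloop
 endfacet
 facet normal 0.703 0.447 -0.554
  outer loop
   vertex 1.6 2.8 0.8
   vertex 3.2 4.0 3.8
   vertex 2.4 0.8 0.2
  endloop
 endfacet
 facet normal -0.584 0.736 0.343
  outer loop
   vertex 1.2 2.6 3.4
   vertex 3.2 4.0 3.8
   vertex 0.8 3.4 1.0
  endloop
 endfacet
 facet normal -0.330 0.208 0.921
  outer loop
   vertex 1.2 2.6 3.4
   vertex 0.8 0.2 3.8
   vertex 3.2 4.0 3.8
  endloop
 endfacet
 facet normal -1.000 0.000 0.000
  outer loop
   vertex 0.8 1.8 3.4
   vertex 0.8 3.4 1.0
   vertex 0.8 0.2 3.8
  endloop
 endfacet
 facet normal -0.857 0.429 0.286
  outer loop
   vertex 0.8 1.8 3.4
   vertex 1.2 2.6 3.4
   vertex 0.8 3.4 1.0
  endloop
 endfacet
 facet normal -0.436 0.218 0.873
  outer loop
   vertex 0.8 1.8 3.4
   vertex 0.8 0.2 3.8
   vertex 1.2 2.6 3.4
  endloop
 endfacet
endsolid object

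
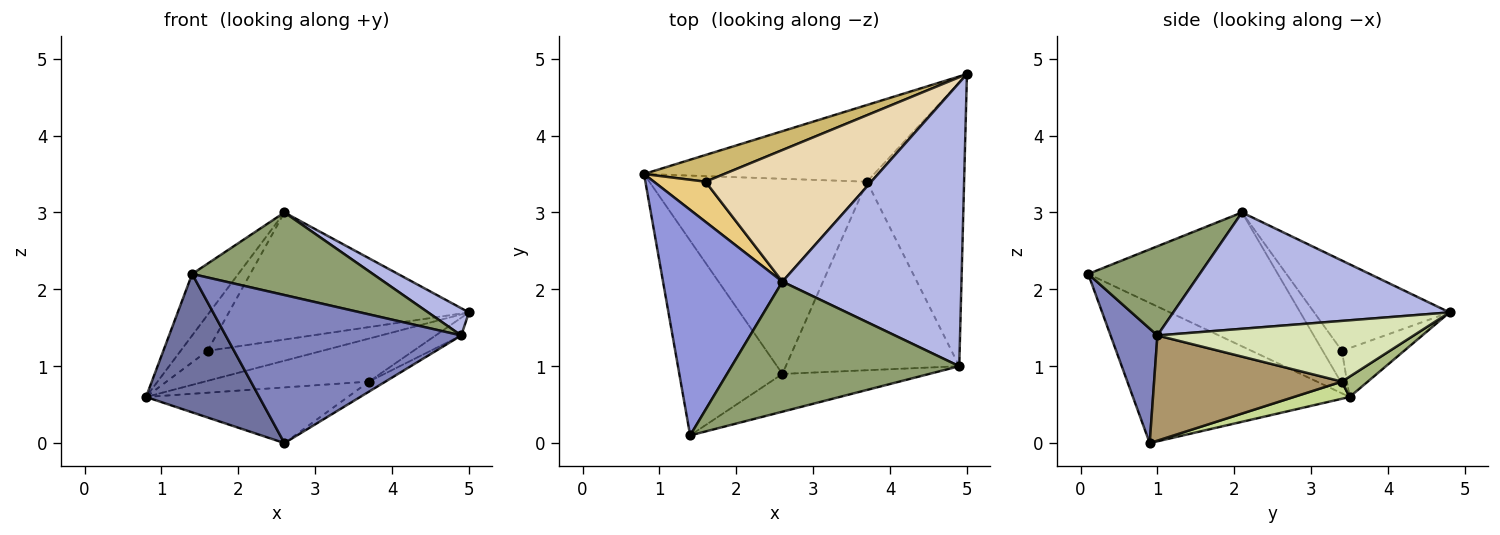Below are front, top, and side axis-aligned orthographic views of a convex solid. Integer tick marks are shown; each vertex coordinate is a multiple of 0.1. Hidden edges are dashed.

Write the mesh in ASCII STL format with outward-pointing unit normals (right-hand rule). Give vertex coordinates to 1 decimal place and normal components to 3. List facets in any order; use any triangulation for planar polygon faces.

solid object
 facet normal -0.742 -0.388 -0.546
  outer loop
   vertex 2.6 0.9 0.0
   vertex 1.4 0.1 2.2
   vertex 0.8 3.5 0.6
  endloop
 endfacet
 facet normal 0.189 -0.951 -0.243
  outer loop
   vertex 4.9 1.0 1.4
   vertex 1.4 0.1 2.2
   vertex 2.6 0.9 0.0
  endloop
 endfacet
 facet normal -0.734 0.179 0.655
  outer loop
   vertex 2.6 2.1 3.0
   vertex 0.8 3.5 0.6
   vertex 1.4 0.1 2.2
  endloop
 endfacet
 facet normal 0.543 -0.080 0.836
  outer loop
   vertex 2.6 2.1 3.0
   vertex 4.9 1.0 1.4
   vertex 5.0 4.8 1.7
  endloop
 endfacet
 facet normal 0.314 -0.509 0.801
  outer loop
   vertex 2.6 2.1 3.0
   vertex 1.4 0.1 2.2
   vertex 4.9 1.0 1.4
  endloop
 endfacet
 facet normal 0.077 0.488 -0.870
  outer loop
   vertex 3.7 3.4 0.8
   vertex 0.8 3.5 0.6
   vertex 5.0 4.8 1.7
  endloop
 endfacet
 facet normal 0.076 0.274 -0.959
  outer loop
   vertex 3.7 3.4 0.8
   vertex 2.6 0.9 0.0
   vertex 0.8 3.5 0.6
  endloop
 endfacet
 facet normal 0.529 0.053 -0.847
  outer loop
   vertex 3.7 3.4 0.8
   vertex 5.0 4.8 1.7
   vertex 4.9 1.0 1.4
  endloop
 endfacet
 facet normal 0.518 0.045 -0.854
  outer loop
   vertex 3.7 3.4 0.8
   vertex 4.9 1.0 1.4
   vertex 2.6 0.9 0.0
  endloop
 endfacet
 facet normal -0.376 0.692 0.616
  outer loop
   vertex 1.6 3.4 1.2
   vertex 5.0 4.8 1.7
   vertex 0.8 3.5 0.6
  endloop
 endfacet
 facet normal -0.430 0.602 0.673
  outer loop
   vertex 1.6 3.4 1.2
   vertex 0.8 3.5 0.6
   vertex 2.6 2.1 3.0
  endloop
 endfacet
 facet normal -0.365 0.647 0.670
  outer loop
   vertex 1.6 3.4 1.2
   vertex 2.6 2.1 3.0
   vertex 5.0 4.8 1.7
  endloop
 endfacet
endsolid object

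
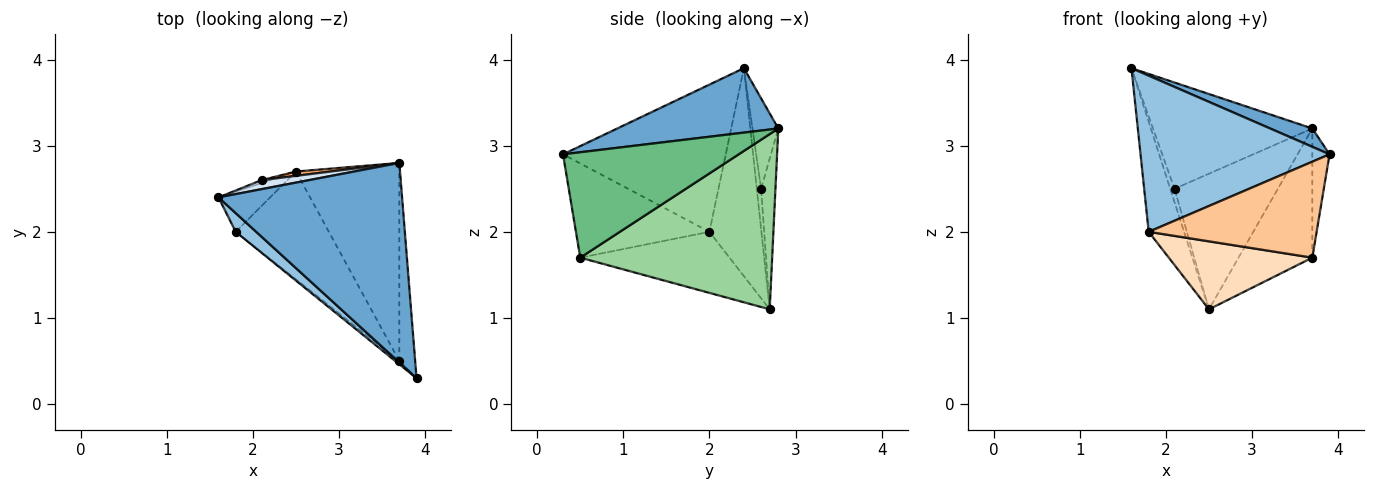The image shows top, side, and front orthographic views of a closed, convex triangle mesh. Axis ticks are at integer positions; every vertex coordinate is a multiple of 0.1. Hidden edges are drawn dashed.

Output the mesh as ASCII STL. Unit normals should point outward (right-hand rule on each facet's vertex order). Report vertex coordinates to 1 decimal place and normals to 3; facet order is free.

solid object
 facet normal 0.330 -0.086 0.940
  outer loop
   vertex 3.7 2.8 3.2
   vertex 1.6 2.4 3.9
   vertex 3.9 0.3 2.9
  endloop
 endfacet
 facet normal -0.650 -0.755 0.090
  outer loop
   vertex 1.8 2.0 2.0
   vertex 3.9 0.3 2.9
   vertex 1.6 2.4 3.9
  endloop
 endfacet
 facet normal -0.810 0.551 -0.201
  outer loop
   vertex 1.8 2.0 2.0
   vertex 1.6 2.4 3.9
   vertex 2.5 2.7 1.1
  endloop
 endfacet
 facet normal -0.160 0.984 0.084
  outer loop
   vertex 2.1 2.6 2.5
   vertex 1.6 2.4 3.9
   vertex 3.7 2.8 3.2
  endloop
 endfacet
 facet normal -0.699 0.699 -0.150
  outer loop
   vertex 2.1 2.6 2.5
   vertex 2.5 2.7 1.1
   vertex 1.6 2.4 3.9
  endloop
 endfacet
 facet normal -0.138 0.990 0.031
  outer loop
   vertex 2.1 2.6 2.5
   vertex 3.7 2.8 3.2
   vertex 2.5 2.7 1.1
  endloop
 endfacet
 facet normal -0.622 -0.783 -0.027
  outer loop
   vertex 3.7 0.5 1.7
   vertex 3.9 0.3 2.9
   vertex 1.8 2.0 2.0
  endloop
 endfacet
 facet normal -0.485 -0.466 -0.740
  outer loop
   vertex 3.7 0.5 1.7
   vertex 1.8 2.0 2.0
   vertex 2.5 2.7 1.1
  endloop
 endfacet
 facet normal 0.984 0.096 -0.148
  outer loop
   vertex 3.7 0.5 1.7
   vertex 3.7 2.8 3.2
   vertex 3.9 0.3 2.9
  endloop
 endfacet
 facet normal 0.818 0.314 -0.482
  outer loop
   vertex 3.7 0.5 1.7
   vertex 2.5 2.7 1.1
   vertex 3.7 2.8 3.2
  endloop
 endfacet
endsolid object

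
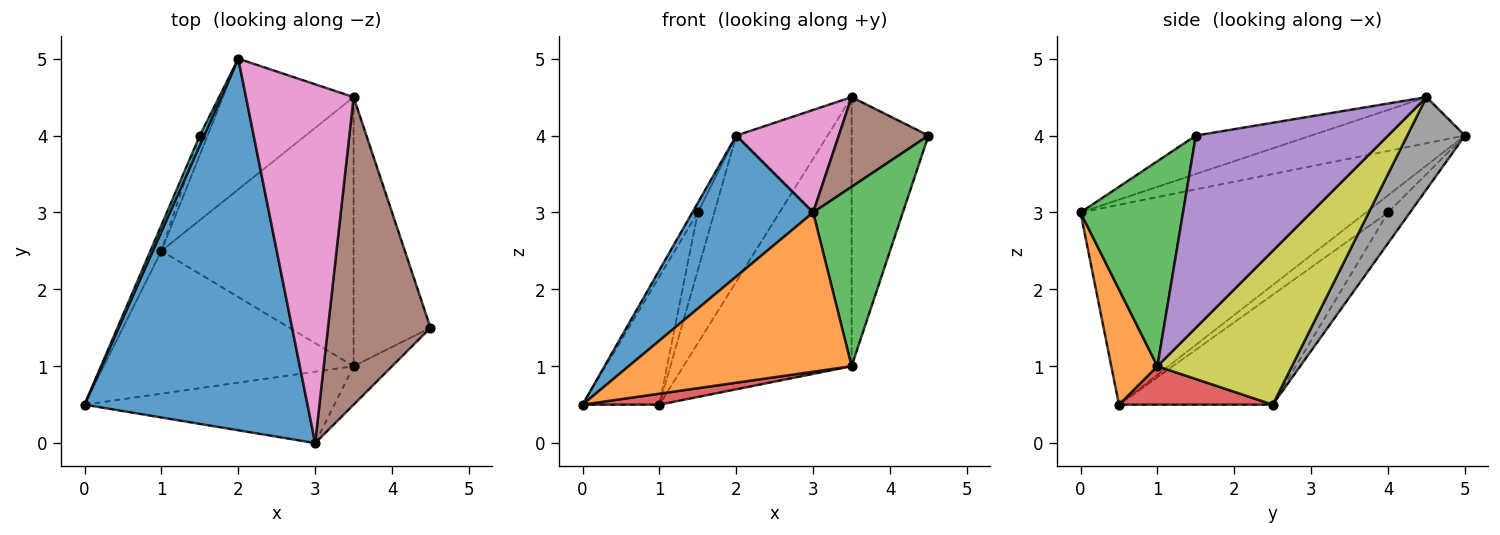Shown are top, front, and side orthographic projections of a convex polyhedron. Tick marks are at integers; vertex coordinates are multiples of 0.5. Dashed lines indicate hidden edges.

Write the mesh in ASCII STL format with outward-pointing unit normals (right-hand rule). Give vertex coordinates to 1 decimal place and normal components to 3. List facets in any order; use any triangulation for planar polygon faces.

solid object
 facet normal -0.642 -0.272 0.717
  outer loop
   vertex 3.0 0.0 3.0
   vertex 2.0 5.0 4.0
   vertex 0.0 0.5 0.5
  endloop
 endfacet
 facet normal 0.186 -0.897 -0.402
  outer loop
   vertex 3.5 1.0 1.0
   vertex 3.0 0.0 3.0
   vertex 0.0 0.5 0.5
  endloop
 endfacet
 facet normal 0.745 -0.652 -0.140
  outer loop
   vertex 3.5 1.0 1.0
   vertex 4.5 1.5 4.0
   vertex 3.0 0.0 3.0
  endloop
 endfacet
 facet normal 0.152 -0.076 -0.986
  outer loop
   vertex 1.0 2.5 0.5
   vertex 3.5 1.0 1.0
   vertex 0.0 0.5 0.5
  endloop
 endfacet
 facet normal 0.870 0.348 -0.348
  outer loop
   vertex 3.5 4.5 4.5
   vertex 4.5 1.5 4.0
   vertex 3.5 1.0 1.0
  endloop
 endfacet
 facet normal -0.339 -0.263 0.903
  outer loop
   vertex 3.5 4.5 4.5
   vertex 3.0 0.0 3.0
   vertex 4.5 1.5 4.0
  endloop
 endfacet
 facet normal -0.381 -0.254 0.889
  outer loop
   vertex 3.5 4.5 4.5
   vertex 2.0 5.0 4.0
   vertex 3.0 0.0 3.0
  endloop
 endfacet
 facet normal 0.426 0.674 -0.603
  outer loop
   vertex 3.5 4.5 4.5
   vertex 1.0 2.5 0.5
   vertex 2.0 5.0 4.0
  endloop
 endfacet
 facet normal 0.492 0.615 -0.615
  outer loop
   vertex 3.5 4.5 4.5
   vertex 3.5 1.0 1.0
   vertex 1.0 2.5 0.5
  endloop
 endfacet
 facet normal -0.943 0.236 0.236
  outer loop
   vertex 1.5 4.0 3.0
   vertex 0.0 0.5 0.5
   vertex 2.0 5.0 4.0
  endloop
 endfacet
 facet normal -0.891 0.445 -0.089
  outer loop
   vertex 1.5 4.0 3.0
   vertex 1.0 2.5 0.5
   vertex 0.0 0.5 0.5
  endloop
 endfacet
 facet normal -0.784 0.588 -0.196
  outer loop
   vertex 1.5 4.0 3.0
   vertex 2.0 5.0 4.0
   vertex 1.0 2.5 0.5
  endloop
 endfacet
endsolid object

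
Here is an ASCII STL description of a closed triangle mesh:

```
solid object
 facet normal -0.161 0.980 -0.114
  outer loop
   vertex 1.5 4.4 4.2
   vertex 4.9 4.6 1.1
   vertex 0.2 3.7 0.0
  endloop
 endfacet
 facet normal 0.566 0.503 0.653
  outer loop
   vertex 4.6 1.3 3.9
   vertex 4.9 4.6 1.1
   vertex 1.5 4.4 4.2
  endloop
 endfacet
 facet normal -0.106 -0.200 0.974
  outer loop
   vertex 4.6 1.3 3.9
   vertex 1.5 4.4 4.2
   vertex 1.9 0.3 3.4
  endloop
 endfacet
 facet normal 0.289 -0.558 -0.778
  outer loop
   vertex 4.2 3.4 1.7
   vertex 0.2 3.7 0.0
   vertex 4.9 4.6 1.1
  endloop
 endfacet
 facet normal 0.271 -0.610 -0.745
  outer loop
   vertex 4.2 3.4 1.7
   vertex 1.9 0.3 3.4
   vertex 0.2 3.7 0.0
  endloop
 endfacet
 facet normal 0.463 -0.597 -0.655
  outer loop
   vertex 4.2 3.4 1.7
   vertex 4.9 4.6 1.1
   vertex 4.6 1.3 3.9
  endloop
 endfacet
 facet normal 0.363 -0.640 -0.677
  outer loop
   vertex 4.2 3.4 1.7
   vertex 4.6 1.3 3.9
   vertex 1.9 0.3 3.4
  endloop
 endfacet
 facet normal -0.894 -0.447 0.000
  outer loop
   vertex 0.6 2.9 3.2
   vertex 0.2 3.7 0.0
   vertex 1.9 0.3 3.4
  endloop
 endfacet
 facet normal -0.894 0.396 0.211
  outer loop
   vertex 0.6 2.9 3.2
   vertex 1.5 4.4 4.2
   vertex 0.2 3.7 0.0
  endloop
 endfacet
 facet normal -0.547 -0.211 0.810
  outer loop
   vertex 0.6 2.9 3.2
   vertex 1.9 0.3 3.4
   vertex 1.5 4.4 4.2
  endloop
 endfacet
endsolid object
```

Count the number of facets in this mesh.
10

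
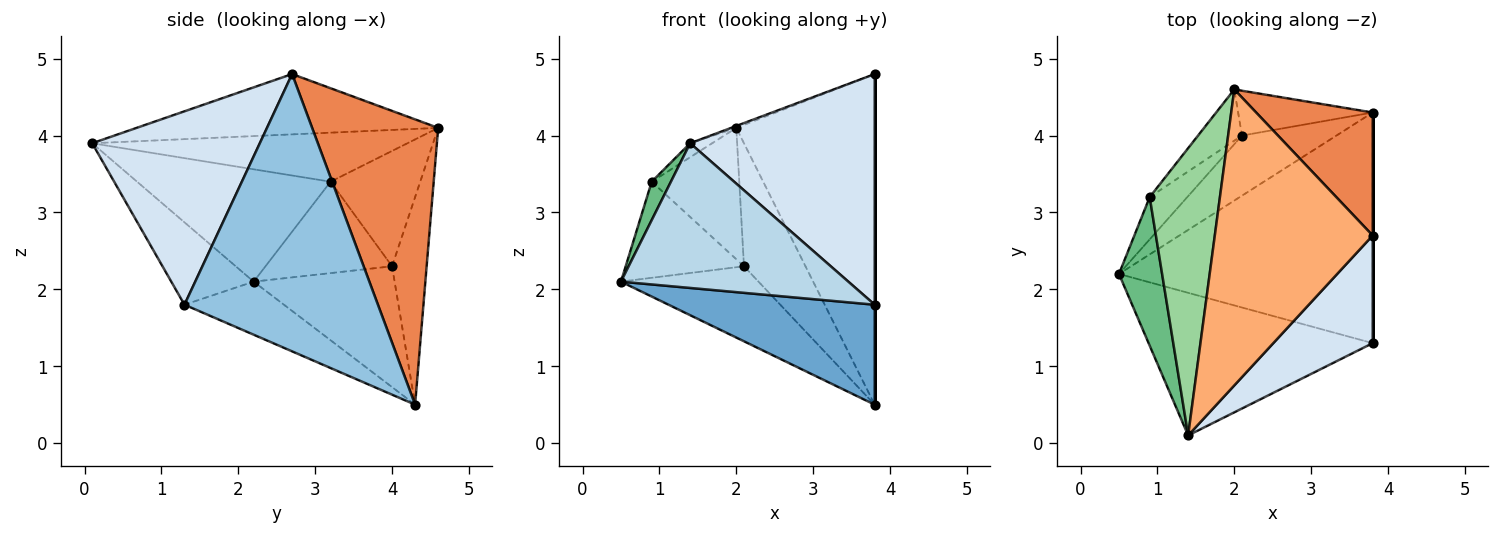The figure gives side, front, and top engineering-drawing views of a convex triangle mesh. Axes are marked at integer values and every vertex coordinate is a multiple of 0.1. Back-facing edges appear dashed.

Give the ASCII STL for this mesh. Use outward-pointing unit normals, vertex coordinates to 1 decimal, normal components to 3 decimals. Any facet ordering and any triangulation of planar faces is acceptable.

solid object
 facet normal -0.188 -0.390 -0.901
  outer loop
   vertex 3.8 4.3 0.5
   vertex 3.8 1.3 1.8
   vertex 0.5 2.2 2.1
  endloop
 endfacet
 facet normal 1.000 0.000 0.000
  outer loop
   vertex 3.8 2.7 4.8
   vertex 3.8 1.3 1.8
   vertex 3.8 4.3 0.5
  endloop
 endfacet
 facet normal -0.250 -0.690 -0.680
  outer loop
   vertex 1.4 0.1 3.9
   vertex 0.5 2.2 2.1
   vertex 3.8 1.3 1.8
  endloop
 endfacet
 facet normal 0.636 -0.700 0.327
  outer loop
   vertex 1.4 0.1 3.9
   vertex 3.8 1.3 1.8
   vertex 3.8 2.7 4.8
  endloop
 endfacet
 facet normal 0.649 0.713 0.265
  outer loop
   vertex 2.0 4.6 4.1
   vertex 3.8 2.7 4.8
   vertex 3.8 4.3 0.5
  endloop
 endfacet
 facet normal -0.357 0.006 0.934
  outer loop
   vertex 2.0 4.6 4.1
   vertex 1.4 0.1 3.9
   vertex 3.8 2.7 4.8
  endloop
 endfacet
 facet normal -0.625 0.609 -0.488
  outer loop
   vertex 2.1 4.0 2.3
   vertex 3.8 4.3 0.5
   vertex 0.5 2.2 2.1
  endloop
 endfacet
 facet normal -0.467 0.831 -0.303
  outer loop
   vertex 2.1 4.0 2.3
   vertex 2.0 4.6 4.1
   vertex 3.8 4.3 0.5
  endloop
 endfacet
 facet normal -0.930 -0.092 0.357
  outer loop
   vertex 0.9 3.2 3.4
   vertex 0.5 2.2 2.1
   vertex 1.4 0.1 3.9
  endloop
 endfacet
 facet normal -0.572 0.040 0.819
  outer loop
   vertex 0.9 3.2 3.4
   vertex 1.4 0.1 3.9
   vertex 2.0 4.6 4.1
  endloop
 endfacet
 facet normal -0.700 0.654 -0.288
  outer loop
   vertex 0.9 3.2 3.4
   vertex 2.1 4.0 2.3
   vertex 0.5 2.2 2.1
  endloop
 endfacet
 facet normal -0.690 0.674 -0.263
  outer loop
   vertex 0.9 3.2 3.4
   vertex 2.0 4.6 4.1
   vertex 2.1 4.0 2.3
  endloop
 endfacet
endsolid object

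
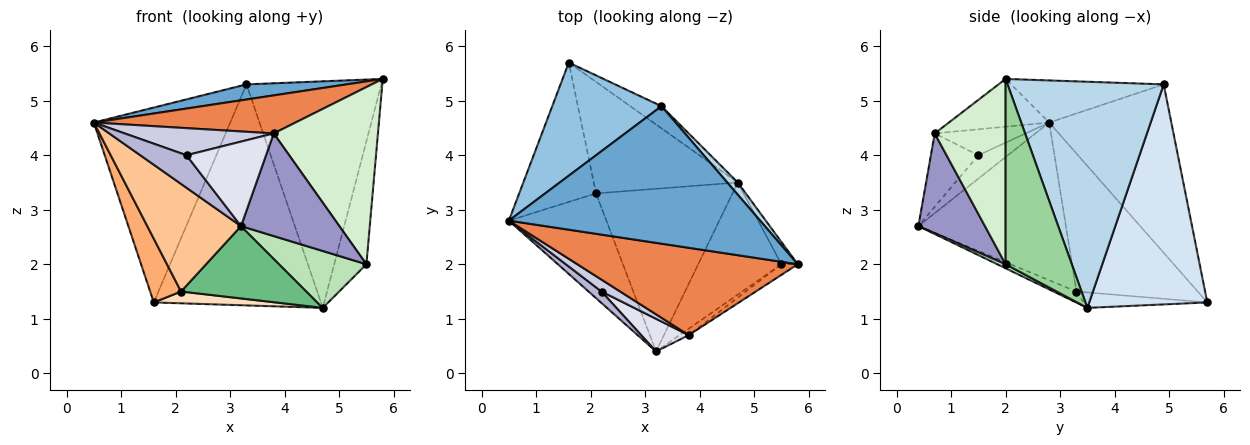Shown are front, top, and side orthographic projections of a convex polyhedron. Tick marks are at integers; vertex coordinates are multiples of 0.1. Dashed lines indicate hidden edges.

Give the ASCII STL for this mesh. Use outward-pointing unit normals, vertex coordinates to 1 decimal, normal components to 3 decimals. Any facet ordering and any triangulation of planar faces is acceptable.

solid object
 facet normal -0.164 -0.108 0.981
  outer loop
   vertex 3.3 4.9 5.3
   vertex 0.5 2.8 4.6
   vertex 5.8 2.0 5.4
  endloop
 endfacet
 facet normal -0.612 0.684 0.397
  outer loop
   vertex 3.3 4.9 5.3
   vertex 1.6 5.7 1.3
   vertex 0.5 2.8 4.6
  endloop
 endfacet
 facet normal 0.756 0.653 0.035
  outer loop
   vertex 3.3 4.9 5.3
   vertex 5.8 2.0 5.4
   vertex 4.7 3.5 1.2
  endloop
 endfacet
 facet normal 0.575 0.814 -0.082
  outer loop
   vertex 3.3 4.9 5.3
   vertex 4.7 3.5 1.2
   vertex 1.6 5.7 1.3
  endloop
 endfacet
 facet normal -0.195 -0.392 0.899
  outer loop
   vertex 3.8 0.7 4.4
   vertex 5.8 2.0 5.4
   vertex 0.5 2.8 4.6
  endloop
 endfacet
 facet normal -0.853 -0.217 -0.475
  outer loop
   vertex 2.1 3.3 1.5
   vertex 0.5 2.8 4.6
   vertex 1.6 5.7 1.3
  endloop
 endfacet
 facet normal -0.748 -0.475 -0.463
  outer loop
   vertex 2.1 3.3 1.5
   vertex 3.2 0.4 2.7
   vertex 0.5 2.8 4.6
  endloop
 endfacet
 facet normal -0.106 -0.105 -0.989
  outer loop
   vertex 2.1 3.3 1.5
   vertex 1.6 5.7 1.3
   vertex 4.7 3.5 1.2
  endloop
 endfacet
 facet normal -0.074 -0.405 -0.911
  outer loop
   vertex 2.1 3.3 1.5
   vertex 4.7 3.5 1.2
   vertex 3.2 0.4 2.7
  endloop
 endfacet
 facet normal 0.896 0.436 -0.079
  outer loop
   vertex 5.5 2.0 2.0
   vertex 4.7 3.5 1.2
   vertex 5.8 2.0 5.4
  endloop
 endfacet
 facet normal 0.043 -0.452 -0.891
  outer loop
   vertex 5.5 2.0 2.0
   vertex 3.2 0.4 2.7
   vertex 4.7 3.5 1.2
  endloop
 endfacet
 facet normal 0.562 -0.826 -0.050
  outer loop
   vertex 5.5 2.0 2.0
   vertex 5.8 2.0 5.4
   vertex 3.8 0.7 4.4
  endloop
 endfacet
 facet normal 0.560 -0.827 -0.052
  outer loop
   vertex 5.5 2.0 2.0
   vertex 3.8 0.7 4.4
   vertex 3.2 0.4 2.7
  endloop
 endfacet
 facet normal -0.516 -0.807 0.286
  outer loop
   vertex 2.2 1.5 4.0
   vertex 0.5 2.8 4.6
   vertex 3.2 0.4 2.7
  endloop
 endfacet
 facet normal -0.487 -0.799 0.351
  outer loop
   vertex 2.2 1.5 4.0
   vertex 3.8 0.7 4.4
   vertex 0.5 2.8 4.6
  endloop
 endfacet
 facet normal -0.486 -0.815 0.315
  outer loop
   vertex 2.2 1.5 4.0
   vertex 3.2 0.4 2.7
   vertex 3.8 0.7 4.4
  endloop
 endfacet
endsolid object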